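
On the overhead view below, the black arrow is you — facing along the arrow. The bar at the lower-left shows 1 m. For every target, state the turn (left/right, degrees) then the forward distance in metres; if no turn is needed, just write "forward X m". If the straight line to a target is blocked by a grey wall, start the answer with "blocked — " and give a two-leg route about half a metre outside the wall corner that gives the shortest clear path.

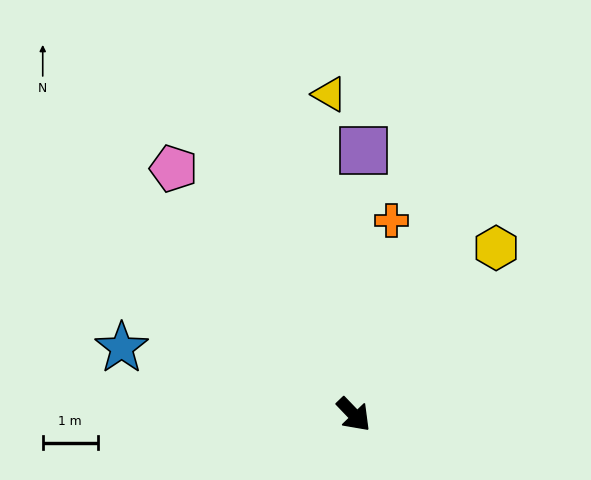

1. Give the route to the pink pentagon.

turn left 172°, forward 5.6 m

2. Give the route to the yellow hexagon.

turn left 96°, forward 4.0 m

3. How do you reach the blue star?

turn right 150°, forward 4.4 m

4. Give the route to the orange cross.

turn left 125°, forward 3.6 m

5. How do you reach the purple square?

turn left 134°, forward 4.8 m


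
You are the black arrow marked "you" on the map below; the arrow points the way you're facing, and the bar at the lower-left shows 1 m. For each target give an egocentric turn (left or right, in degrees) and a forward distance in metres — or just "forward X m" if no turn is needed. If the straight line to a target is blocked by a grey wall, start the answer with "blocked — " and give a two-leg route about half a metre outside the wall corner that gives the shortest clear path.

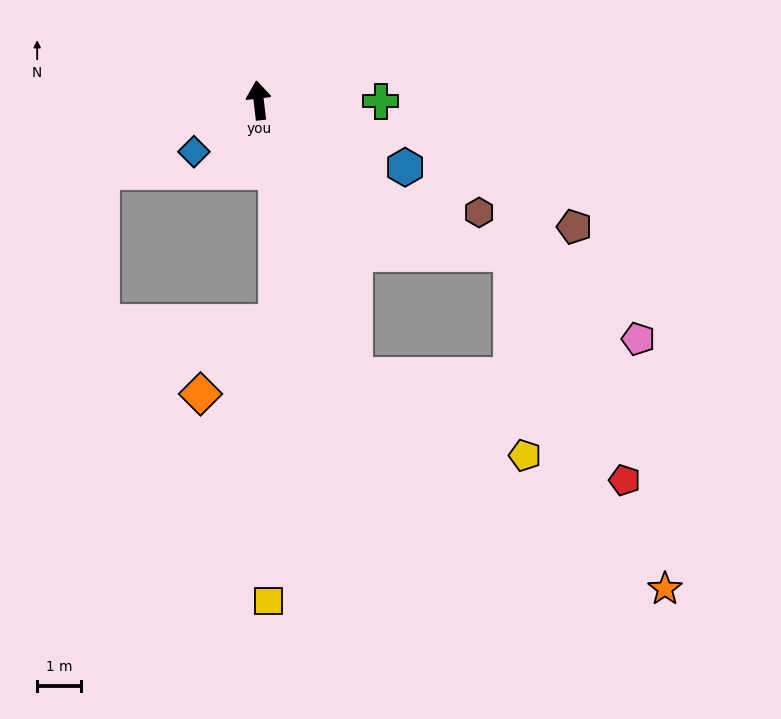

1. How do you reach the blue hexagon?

turn right 121°, forward 3.7 m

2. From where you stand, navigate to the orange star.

blocked — turn right 168°, forward 6.7 m, then turn left 37°, forward 8.6 m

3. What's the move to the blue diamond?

turn left 122°, forward 1.9 m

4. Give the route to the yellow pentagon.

blocked — turn right 168°, forward 6.7 m, then turn left 46°, forward 4.3 m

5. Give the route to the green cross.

turn right 97°, forward 2.8 m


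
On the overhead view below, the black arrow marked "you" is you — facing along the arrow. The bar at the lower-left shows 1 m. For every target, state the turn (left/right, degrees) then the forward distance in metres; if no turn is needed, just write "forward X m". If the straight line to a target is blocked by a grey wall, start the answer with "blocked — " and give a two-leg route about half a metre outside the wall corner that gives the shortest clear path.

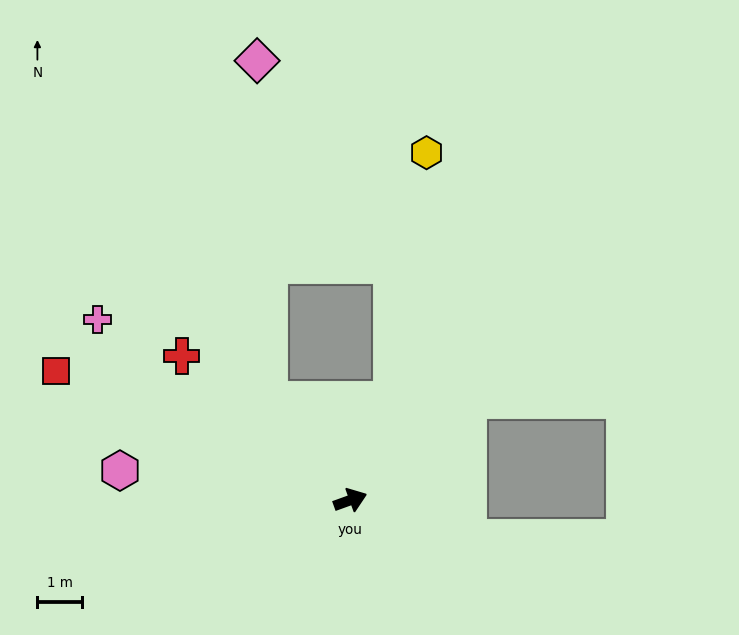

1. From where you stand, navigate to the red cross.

turn left 120°, forward 5.0 m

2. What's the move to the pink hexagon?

turn left 153°, forward 5.2 m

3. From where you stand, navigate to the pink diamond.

blocked — turn left 109°, forward 2.9 m, then turn right 37°, forward 7.7 m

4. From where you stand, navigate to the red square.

turn left 136°, forward 7.3 m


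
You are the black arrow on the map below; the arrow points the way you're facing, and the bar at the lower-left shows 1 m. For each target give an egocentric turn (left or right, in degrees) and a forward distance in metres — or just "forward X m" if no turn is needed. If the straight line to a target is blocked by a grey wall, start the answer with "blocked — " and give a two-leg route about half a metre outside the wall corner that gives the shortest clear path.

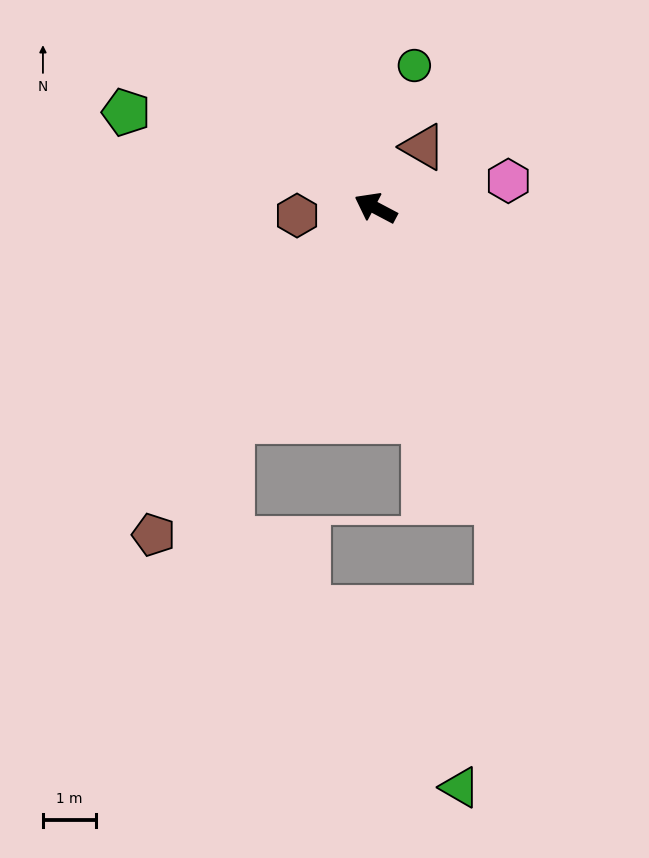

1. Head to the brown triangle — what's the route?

turn right 100°, forward 1.4 m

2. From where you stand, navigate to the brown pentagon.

turn left 84°, forward 7.4 m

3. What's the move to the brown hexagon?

turn left 33°, forward 1.5 m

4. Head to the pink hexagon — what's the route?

turn right 141°, forward 2.5 m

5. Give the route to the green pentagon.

turn left 7°, forward 5.0 m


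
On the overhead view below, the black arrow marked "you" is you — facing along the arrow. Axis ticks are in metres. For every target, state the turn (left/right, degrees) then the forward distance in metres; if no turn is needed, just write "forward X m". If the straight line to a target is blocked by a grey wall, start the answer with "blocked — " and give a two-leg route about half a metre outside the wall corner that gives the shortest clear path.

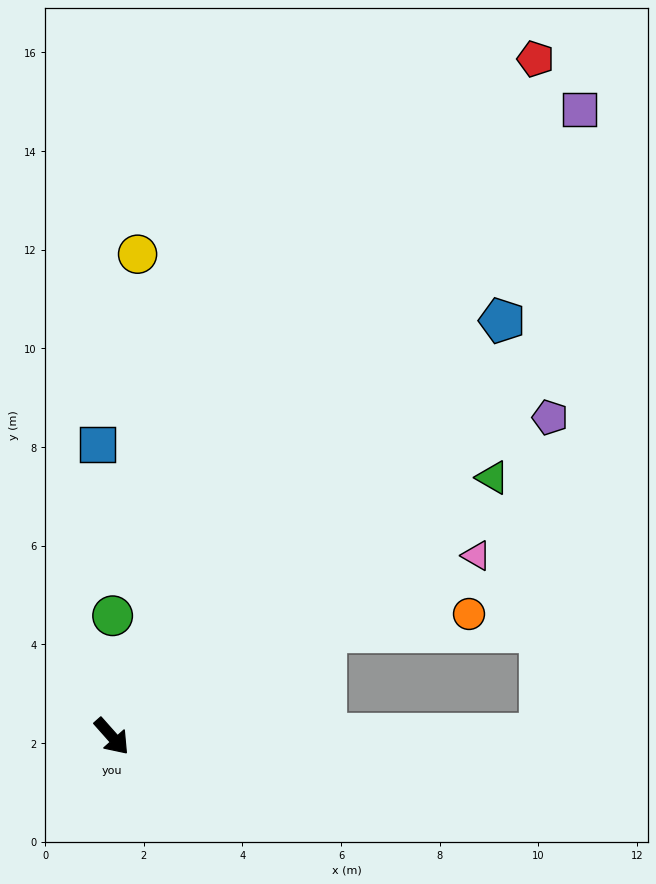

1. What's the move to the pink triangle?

turn left 75°, forward 8.3 m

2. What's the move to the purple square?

turn left 102°, forward 15.9 m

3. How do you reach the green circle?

turn left 138°, forward 2.4 m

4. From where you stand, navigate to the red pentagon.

turn left 106°, forward 16.2 m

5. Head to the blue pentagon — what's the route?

turn left 95°, forward 11.6 m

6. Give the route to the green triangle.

turn left 83°, forward 9.3 m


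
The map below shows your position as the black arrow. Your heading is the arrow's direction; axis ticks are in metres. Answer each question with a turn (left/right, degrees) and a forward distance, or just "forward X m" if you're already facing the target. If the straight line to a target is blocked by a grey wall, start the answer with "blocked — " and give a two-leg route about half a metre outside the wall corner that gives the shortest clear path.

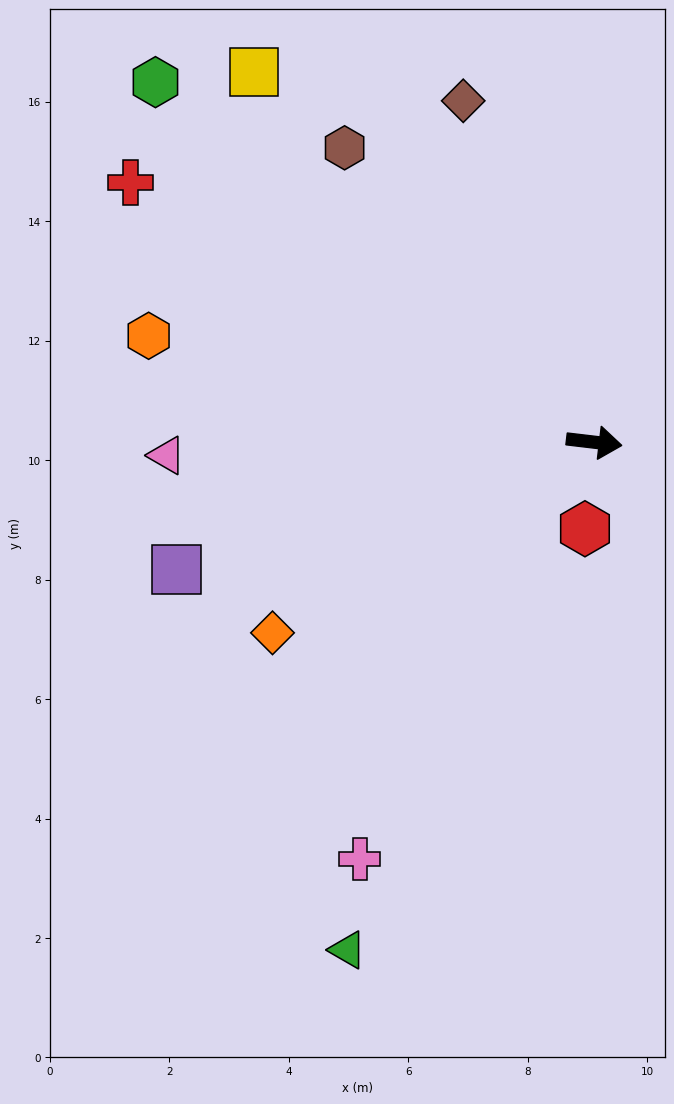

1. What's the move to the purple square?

turn right 156°, forward 7.3 m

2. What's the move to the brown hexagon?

turn left 137°, forward 6.5 m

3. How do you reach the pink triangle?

turn right 171°, forward 7.2 m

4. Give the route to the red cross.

turn left 158°, forward 8.9 m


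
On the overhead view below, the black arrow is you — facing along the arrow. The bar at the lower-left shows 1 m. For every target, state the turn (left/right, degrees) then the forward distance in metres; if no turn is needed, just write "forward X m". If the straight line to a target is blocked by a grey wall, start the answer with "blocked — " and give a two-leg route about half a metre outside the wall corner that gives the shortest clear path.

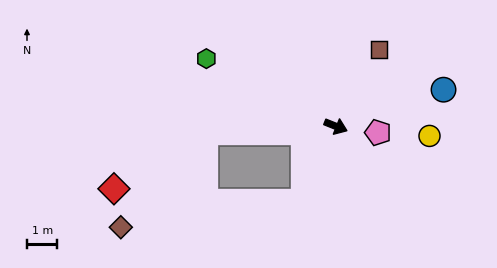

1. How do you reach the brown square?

turn left 82°, forward 2.9 m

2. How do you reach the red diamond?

blocked — turn right 156°, forward 4.3 m, then turn left 30°, forward 3.5 m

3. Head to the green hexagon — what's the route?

turn left 174°, forward 4.8 m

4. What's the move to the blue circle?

turn left 41°, forward 3.8 m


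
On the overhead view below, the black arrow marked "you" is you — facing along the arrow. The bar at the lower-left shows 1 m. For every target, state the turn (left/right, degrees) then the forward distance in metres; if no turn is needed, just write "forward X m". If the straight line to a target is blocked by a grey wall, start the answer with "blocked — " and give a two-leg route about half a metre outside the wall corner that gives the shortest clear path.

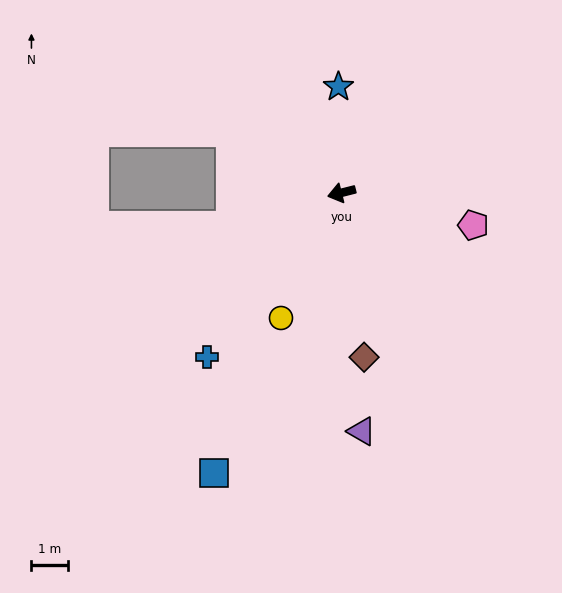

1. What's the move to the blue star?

turn right 102°, forward 2.9 m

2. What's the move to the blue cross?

turn left 36°, forward 5.8 m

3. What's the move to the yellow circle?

turn left 50°, forward 3.8 m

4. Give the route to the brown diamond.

turn left 84°, forward 4.6 m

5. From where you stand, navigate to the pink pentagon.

turn left 152°, forward 3.7 m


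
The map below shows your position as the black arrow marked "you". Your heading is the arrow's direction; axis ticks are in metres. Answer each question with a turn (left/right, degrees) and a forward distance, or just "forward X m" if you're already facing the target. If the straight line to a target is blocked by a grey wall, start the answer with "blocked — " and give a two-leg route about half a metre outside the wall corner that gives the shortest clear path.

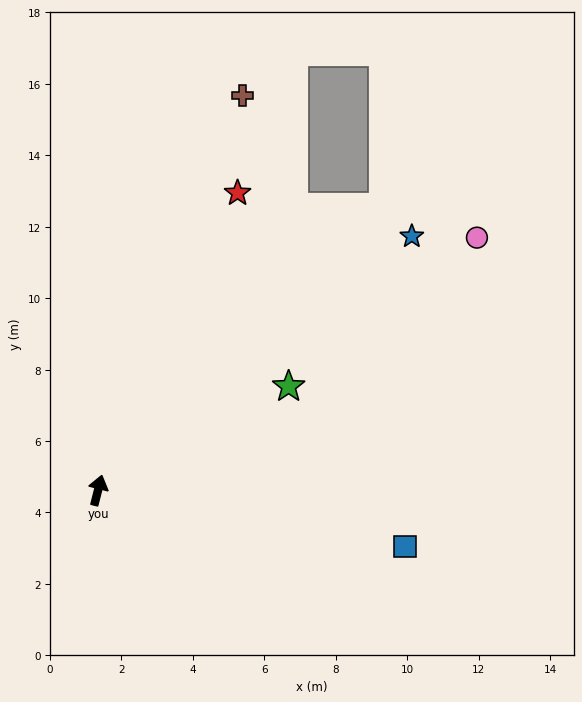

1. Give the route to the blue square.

turn right 86°, forward 8.7 m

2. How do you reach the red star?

turn right 11°, forward 9.2 m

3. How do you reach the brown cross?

turn right 6°, forward 11.8 m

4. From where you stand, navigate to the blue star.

turn right 37°, forward 11.3 m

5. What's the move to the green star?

turn right 47°, forward 6.1 m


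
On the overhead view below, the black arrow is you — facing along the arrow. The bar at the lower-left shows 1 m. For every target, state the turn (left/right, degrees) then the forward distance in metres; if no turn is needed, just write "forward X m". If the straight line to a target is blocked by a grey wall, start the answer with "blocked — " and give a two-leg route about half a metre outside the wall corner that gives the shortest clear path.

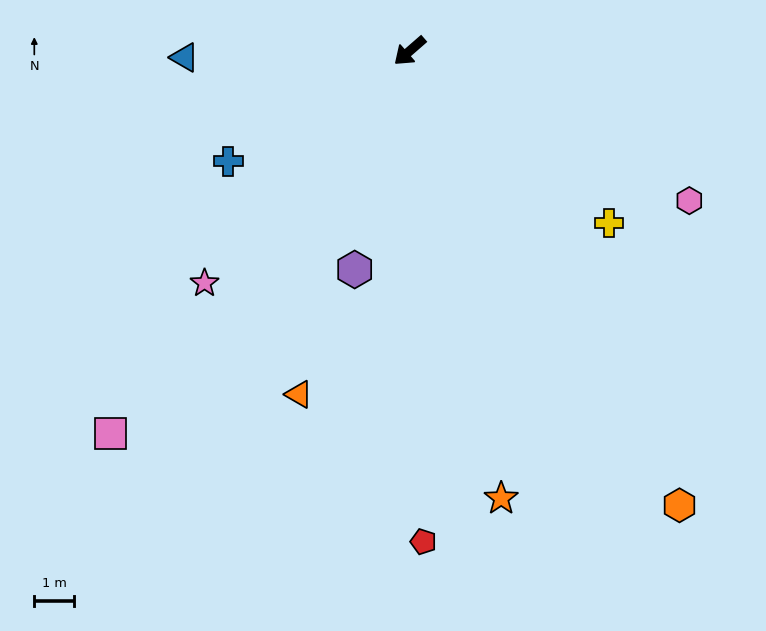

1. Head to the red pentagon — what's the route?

turn left 51°, forward 12.3 m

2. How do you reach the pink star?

turn left 7°, forward 7.7 m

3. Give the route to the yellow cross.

turn left 98°, forward 6.6 m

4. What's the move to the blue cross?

turn right 10°, forward 5.3 m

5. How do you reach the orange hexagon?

turn left 80°, forward 13.2 m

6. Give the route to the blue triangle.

turn right 39°, forward 5.6 m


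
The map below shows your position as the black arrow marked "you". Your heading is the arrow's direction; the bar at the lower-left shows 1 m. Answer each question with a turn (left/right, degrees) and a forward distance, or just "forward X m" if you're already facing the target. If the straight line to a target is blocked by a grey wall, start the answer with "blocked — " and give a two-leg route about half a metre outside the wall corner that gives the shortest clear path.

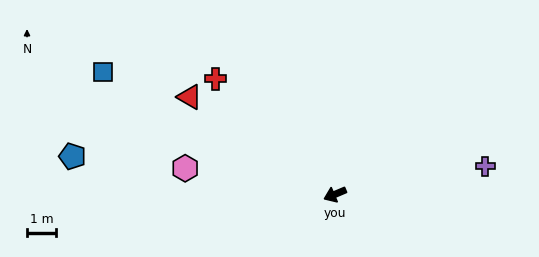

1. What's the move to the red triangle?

turn right 57°, forward 6.1 m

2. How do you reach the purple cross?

turn left 168°, forward 5.3 m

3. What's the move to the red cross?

turn right 67°, forward 5.8 m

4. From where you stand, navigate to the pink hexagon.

turn right 33°, forward 5.3 m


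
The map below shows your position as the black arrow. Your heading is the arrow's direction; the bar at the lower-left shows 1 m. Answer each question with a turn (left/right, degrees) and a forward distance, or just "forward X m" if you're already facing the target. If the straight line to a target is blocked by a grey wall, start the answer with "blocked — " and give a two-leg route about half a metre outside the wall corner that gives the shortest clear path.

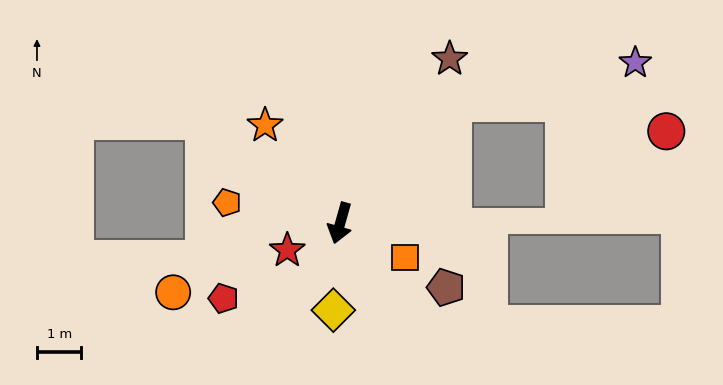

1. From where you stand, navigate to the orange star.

turn right 127°, forward 2.8 m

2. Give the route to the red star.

turn right 47°, forward 1.3 m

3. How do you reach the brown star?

turn left 162°, forward 4.5 m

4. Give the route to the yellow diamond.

turn left 11°, forward 2.0 m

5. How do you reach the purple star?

blocked — turn left 152°, forward 3.7 m, then turn right 34°, forward 4.2 m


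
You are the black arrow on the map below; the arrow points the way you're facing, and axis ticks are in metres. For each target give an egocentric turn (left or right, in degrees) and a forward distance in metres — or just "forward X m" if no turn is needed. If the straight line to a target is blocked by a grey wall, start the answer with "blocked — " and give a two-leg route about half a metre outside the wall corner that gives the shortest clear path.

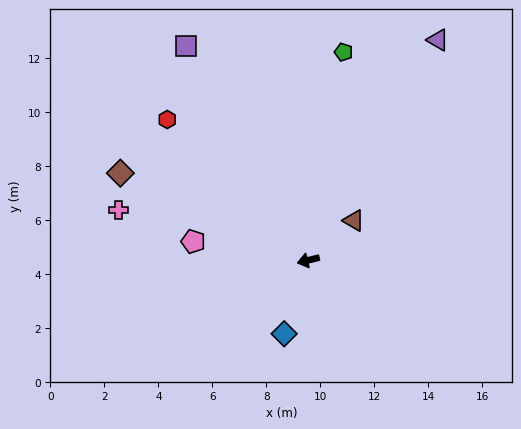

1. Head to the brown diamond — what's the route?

turn right 39°, forward 7.7 m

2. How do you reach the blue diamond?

turn left 58°, forward 2.9 m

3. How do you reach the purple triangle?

turn right 134°, forward 9.5 m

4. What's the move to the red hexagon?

turn right 59°, forward 7.4 m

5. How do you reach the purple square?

turn right 74°, forward 9.1 m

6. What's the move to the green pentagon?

turn right 113°, forward 7.8 m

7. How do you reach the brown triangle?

turn right 153°, forward 2.2 m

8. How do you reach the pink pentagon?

turn right 23°, forward 4.3 m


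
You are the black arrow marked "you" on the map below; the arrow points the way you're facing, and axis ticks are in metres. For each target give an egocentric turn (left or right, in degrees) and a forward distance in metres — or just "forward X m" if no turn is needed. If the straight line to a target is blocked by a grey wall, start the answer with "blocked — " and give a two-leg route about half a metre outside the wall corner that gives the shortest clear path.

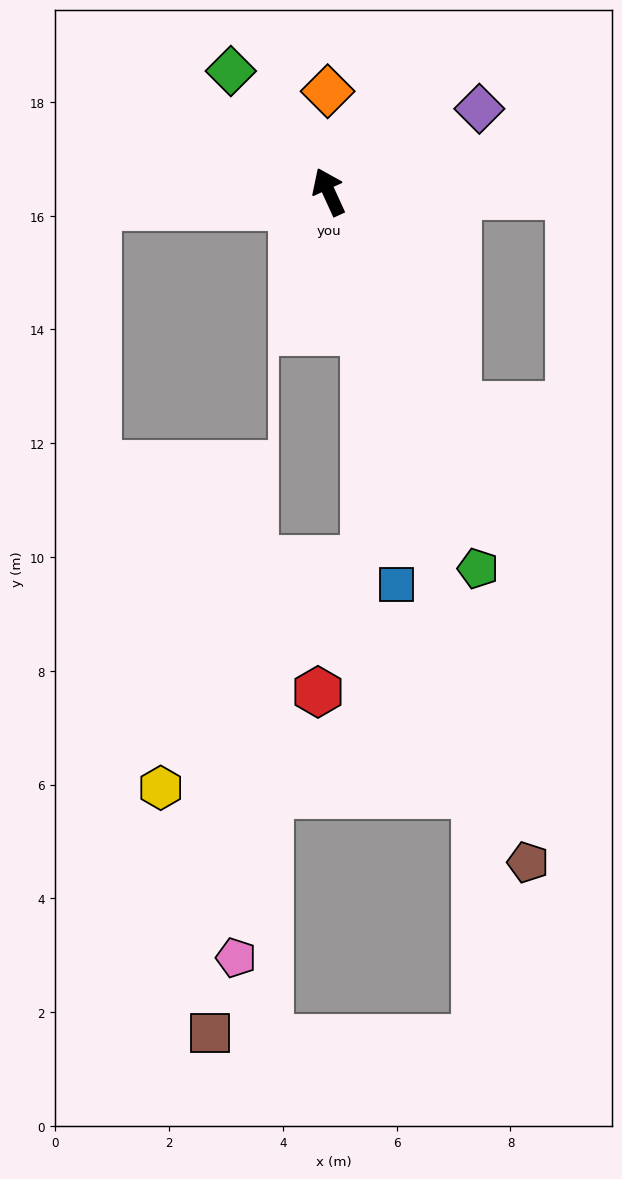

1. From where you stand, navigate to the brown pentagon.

turn left 172°, forward 12.3 m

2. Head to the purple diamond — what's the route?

turn right 86°, forward 3.0 m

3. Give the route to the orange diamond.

turn right 24°, forward 1.8 m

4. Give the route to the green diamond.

turn left 14°, forward 2.7 m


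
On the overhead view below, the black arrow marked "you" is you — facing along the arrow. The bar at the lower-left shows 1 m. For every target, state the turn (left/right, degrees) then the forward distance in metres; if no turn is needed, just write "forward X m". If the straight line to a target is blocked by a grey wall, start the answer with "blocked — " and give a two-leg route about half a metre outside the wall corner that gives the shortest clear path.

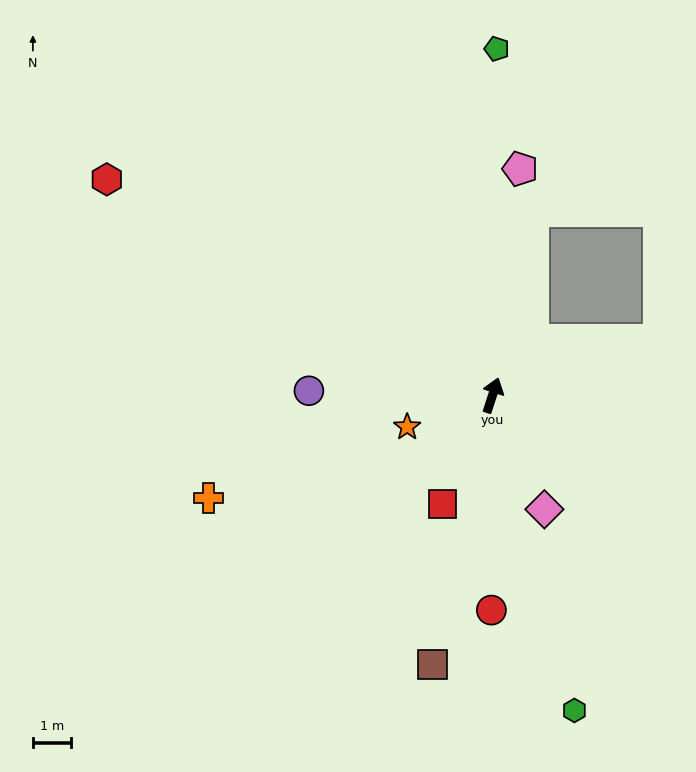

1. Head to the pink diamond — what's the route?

turn right 138°, forward 3.3 m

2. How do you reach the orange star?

turn left 128°, forward 2.4 m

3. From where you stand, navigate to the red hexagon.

turn left 79°, forward 11.6 m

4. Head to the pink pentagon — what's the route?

turn left 11°, forward 6.0 m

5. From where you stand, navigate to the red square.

turn left 173°, forward 3.1 m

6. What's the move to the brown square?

turn right 174°, forward 7.3 m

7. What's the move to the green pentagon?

turn left 17°, forward 9.1 m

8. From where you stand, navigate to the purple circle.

turn left 107°, forward 4.8 m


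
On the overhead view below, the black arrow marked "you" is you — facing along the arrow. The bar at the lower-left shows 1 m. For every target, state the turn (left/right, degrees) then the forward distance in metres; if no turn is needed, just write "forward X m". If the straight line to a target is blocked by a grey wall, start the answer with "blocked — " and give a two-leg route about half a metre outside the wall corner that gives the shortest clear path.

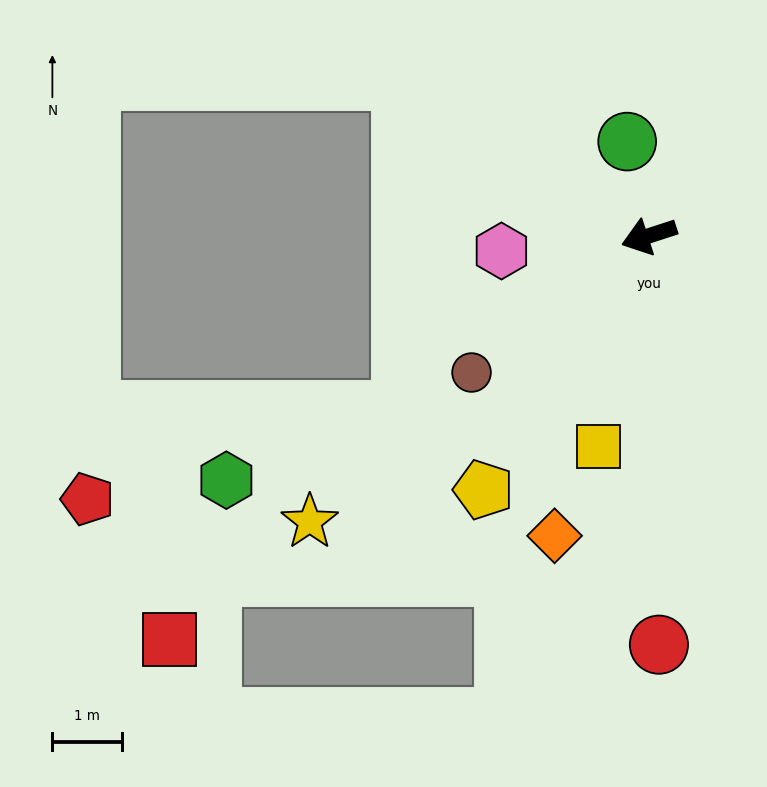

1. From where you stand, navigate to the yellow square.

turn left 58°, forward 3.1 m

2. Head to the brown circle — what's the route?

turn left 20°, forward 3.2 m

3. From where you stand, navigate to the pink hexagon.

turn right 12°, forward 2.1 m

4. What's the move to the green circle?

turn right 95°, forward 1.4 m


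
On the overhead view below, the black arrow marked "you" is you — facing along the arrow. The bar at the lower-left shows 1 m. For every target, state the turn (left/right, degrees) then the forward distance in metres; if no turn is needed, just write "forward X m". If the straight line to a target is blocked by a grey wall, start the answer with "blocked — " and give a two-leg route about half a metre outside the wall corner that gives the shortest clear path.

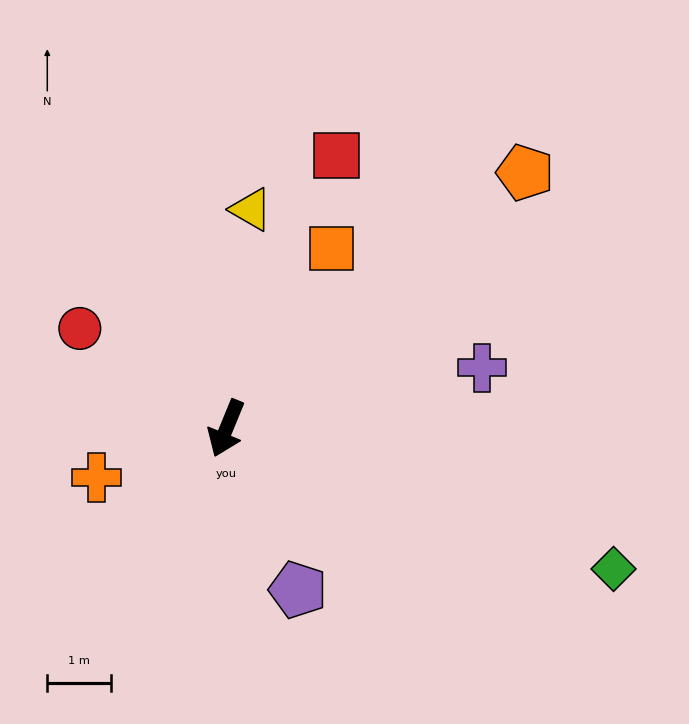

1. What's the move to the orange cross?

turn right 47°, forward 2.2 m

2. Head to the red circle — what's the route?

turn right 102°, forward 2.8 m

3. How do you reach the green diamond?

turn left 92°, forward 6.5 m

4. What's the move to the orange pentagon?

turn left 153°, forward 6.2 m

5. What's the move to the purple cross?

turn left 126°, forward 4.1 m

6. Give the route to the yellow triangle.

turn right 164°, forward 3.5 m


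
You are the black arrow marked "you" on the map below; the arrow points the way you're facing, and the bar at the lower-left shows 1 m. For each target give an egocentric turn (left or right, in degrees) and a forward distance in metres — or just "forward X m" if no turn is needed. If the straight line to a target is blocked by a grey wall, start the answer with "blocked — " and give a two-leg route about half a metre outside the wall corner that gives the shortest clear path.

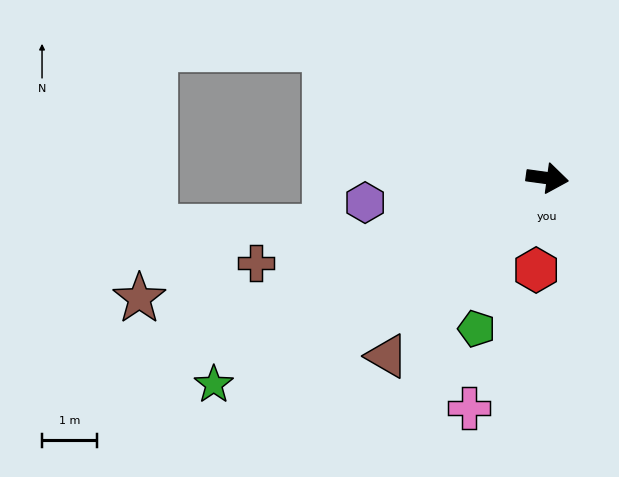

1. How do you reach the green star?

turn right 140°, forward 7.1 m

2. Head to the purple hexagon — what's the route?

turn right 165°, forward 3.3 m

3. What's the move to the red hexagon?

turn right 89°, forward 1.7 m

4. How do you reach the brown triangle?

turn right 124°, forward 4.3 m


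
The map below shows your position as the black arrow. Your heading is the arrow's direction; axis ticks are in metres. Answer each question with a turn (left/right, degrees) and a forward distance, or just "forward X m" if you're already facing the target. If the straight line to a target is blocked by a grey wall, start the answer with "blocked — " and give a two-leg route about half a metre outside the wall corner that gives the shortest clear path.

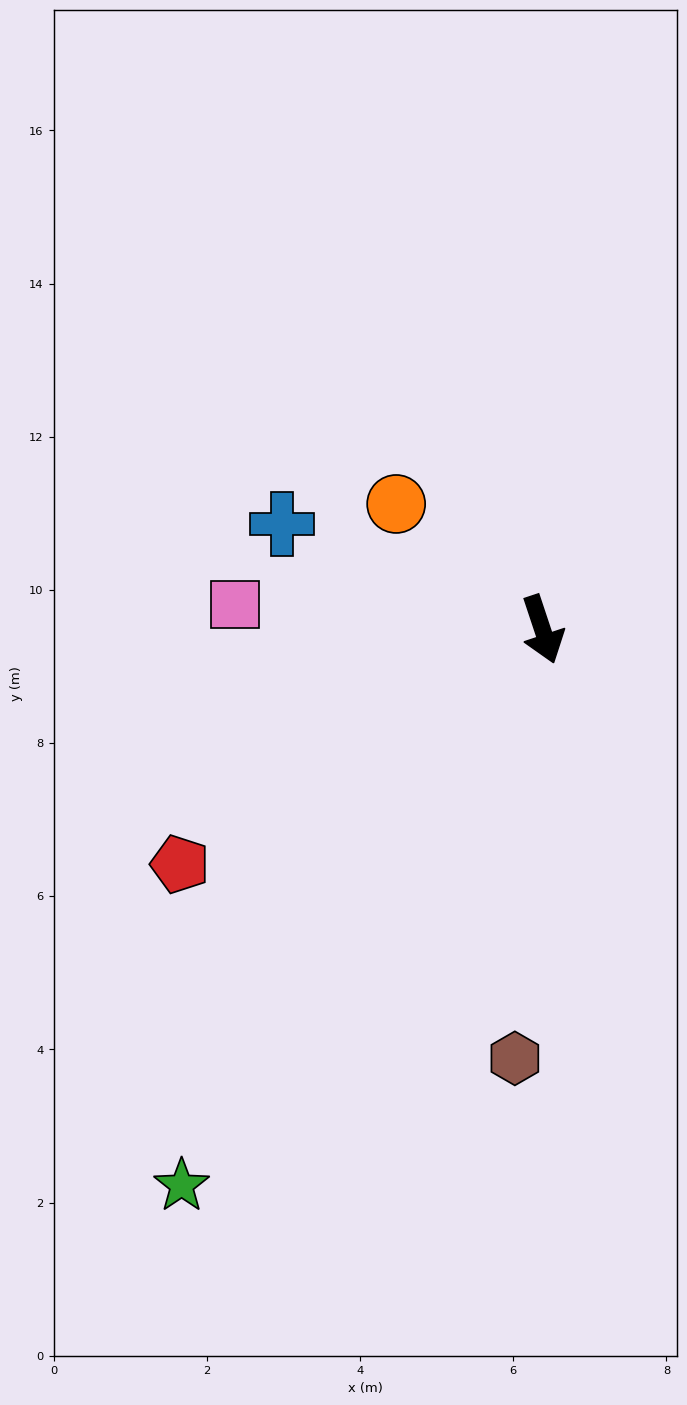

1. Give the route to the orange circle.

turn right 149°, forward 2.5 m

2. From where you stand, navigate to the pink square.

turn right 113°, forward 4.0 m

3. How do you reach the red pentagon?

turn right 75°, forward 5.6 m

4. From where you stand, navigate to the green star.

turn right 51°, forward 8.7 m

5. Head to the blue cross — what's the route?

turn right 130°, forward 3.7 m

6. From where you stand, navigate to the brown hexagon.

turn right 22°, forward 5.6 m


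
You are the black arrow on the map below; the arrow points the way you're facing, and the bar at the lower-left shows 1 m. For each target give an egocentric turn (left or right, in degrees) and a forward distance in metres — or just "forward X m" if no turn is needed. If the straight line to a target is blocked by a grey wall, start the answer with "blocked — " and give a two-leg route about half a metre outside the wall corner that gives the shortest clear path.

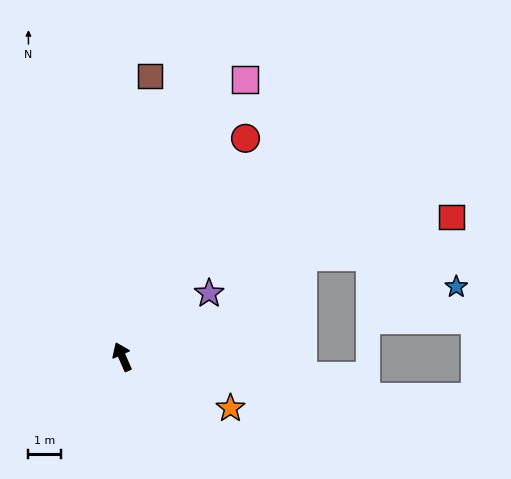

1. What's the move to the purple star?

turn right 78°, forward 3.3 m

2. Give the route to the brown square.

turn right 29°, forward 8.6 m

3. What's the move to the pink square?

turn right 48°, forward 9.3 m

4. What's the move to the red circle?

turn right 53°, forward 7.7 m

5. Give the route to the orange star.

turn right 139°, forward 3.7 m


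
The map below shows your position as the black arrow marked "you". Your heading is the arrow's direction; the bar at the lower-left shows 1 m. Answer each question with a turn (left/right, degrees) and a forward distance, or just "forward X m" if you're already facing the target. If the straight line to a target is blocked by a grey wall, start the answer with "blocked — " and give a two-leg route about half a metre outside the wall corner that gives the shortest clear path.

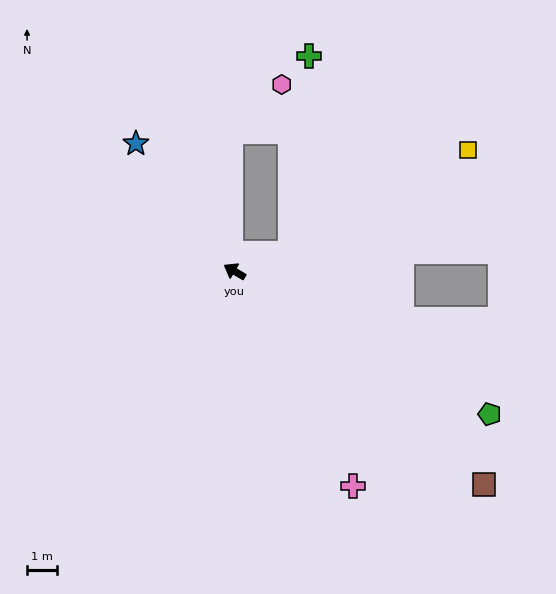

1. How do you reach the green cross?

blocked — turn right 132°, forward 2.0 m, then turn left 67°, forward 6.6 m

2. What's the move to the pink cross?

turn left 149°, forward 8.2 m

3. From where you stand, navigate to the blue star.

turn right 22°, forward 5.4 m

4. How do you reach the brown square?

turn left 170°, forward 11.0 m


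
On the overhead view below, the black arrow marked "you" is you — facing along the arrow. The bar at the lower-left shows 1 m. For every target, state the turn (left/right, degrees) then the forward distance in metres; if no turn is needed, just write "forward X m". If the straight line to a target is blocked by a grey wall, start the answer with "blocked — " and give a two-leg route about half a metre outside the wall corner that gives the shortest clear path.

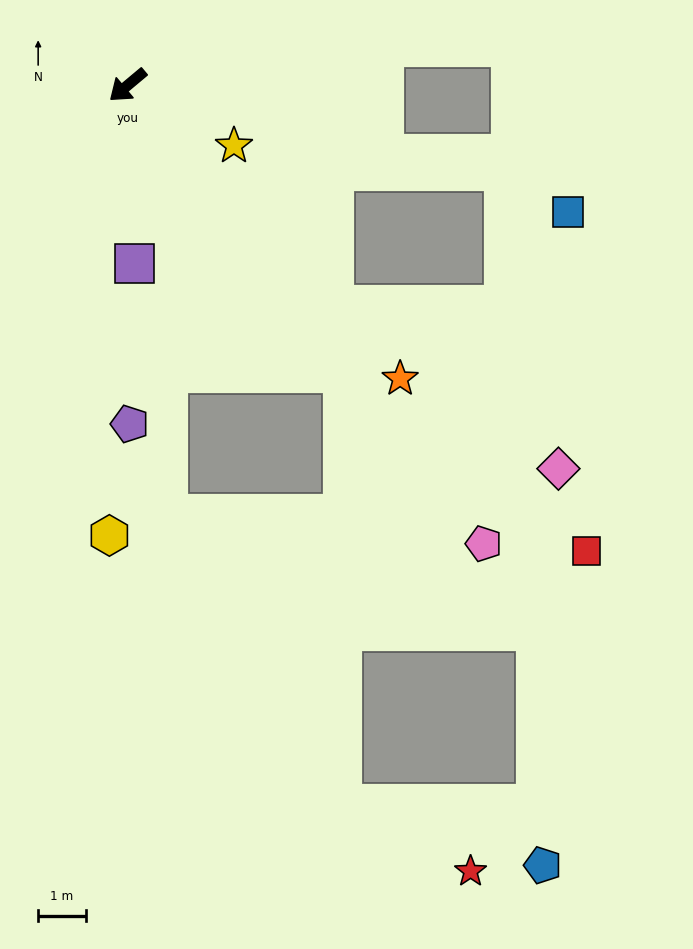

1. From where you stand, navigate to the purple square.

turn left 52°, forward 3.7 m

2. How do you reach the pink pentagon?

turn left 88°, forward 12.2 m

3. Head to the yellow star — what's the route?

turn left 110°, forward 2.6 m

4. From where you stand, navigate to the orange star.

turn left 93°, forward 8.4 m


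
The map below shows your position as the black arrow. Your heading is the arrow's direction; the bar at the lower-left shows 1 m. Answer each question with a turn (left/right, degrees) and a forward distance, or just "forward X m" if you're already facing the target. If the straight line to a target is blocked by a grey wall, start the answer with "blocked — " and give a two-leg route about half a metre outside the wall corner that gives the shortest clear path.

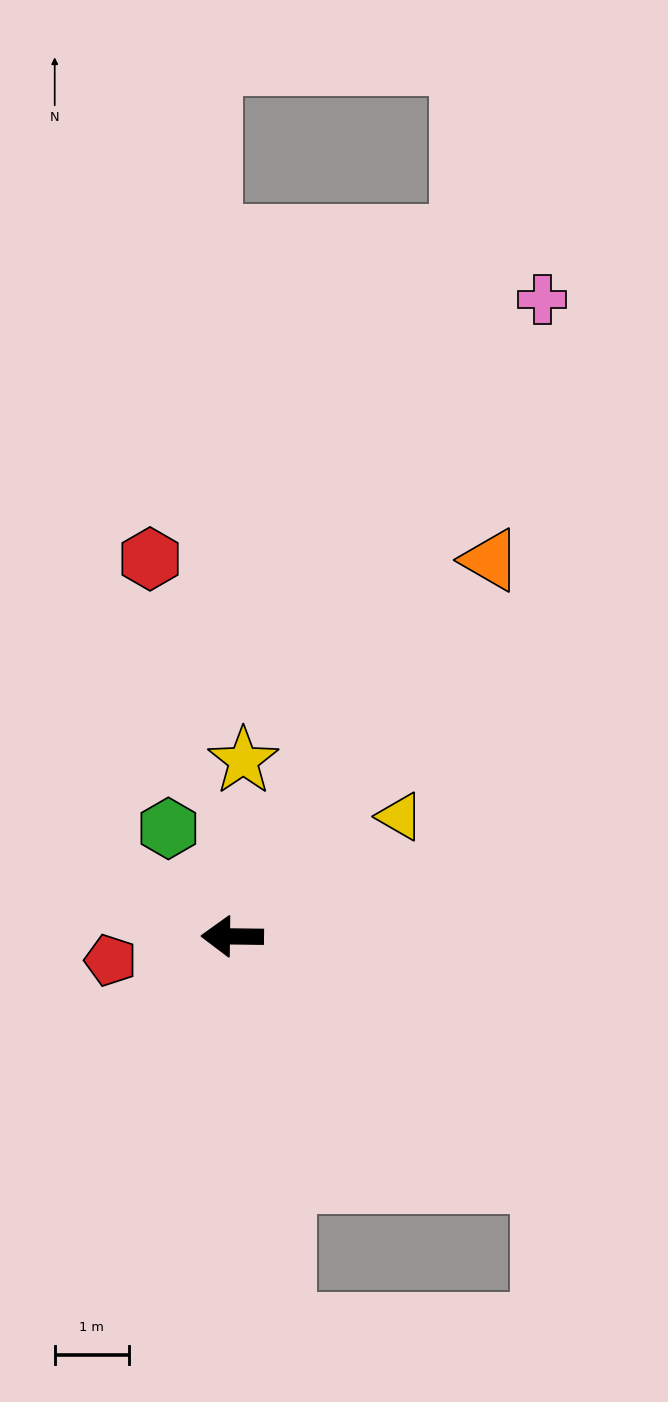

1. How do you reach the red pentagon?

turn left 12°, forward 1.7 m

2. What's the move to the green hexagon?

turn right 59°, forward 1.7 m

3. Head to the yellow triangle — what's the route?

turn right 144°, forward 2.8 m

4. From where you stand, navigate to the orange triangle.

turn right 124°, forward 6.2 m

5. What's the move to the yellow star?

turn right 93°, forward 2.4 m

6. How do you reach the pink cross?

turn right 115°, forward 9.6 m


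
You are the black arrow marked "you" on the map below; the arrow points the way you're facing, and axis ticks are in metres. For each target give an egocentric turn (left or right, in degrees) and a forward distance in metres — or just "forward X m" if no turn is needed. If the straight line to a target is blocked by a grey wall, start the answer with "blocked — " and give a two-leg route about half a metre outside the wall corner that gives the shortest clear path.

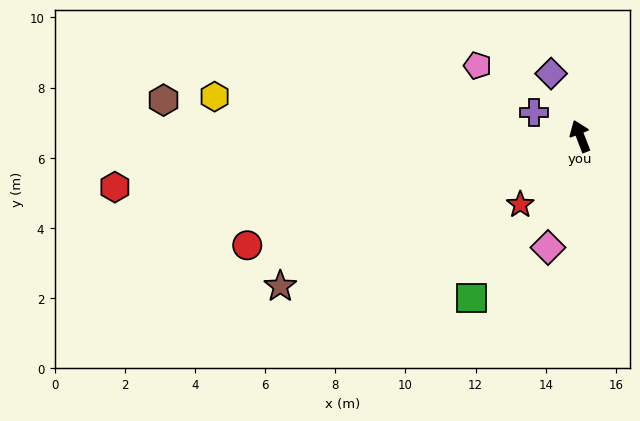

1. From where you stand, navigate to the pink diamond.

turn left 143°, forward 3.3 m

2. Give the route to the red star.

turn left 118°, forward 2.6 m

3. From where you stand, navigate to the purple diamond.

turn left 4°, forward 2.0 m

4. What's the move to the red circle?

turn left 87°, forward 10.0 m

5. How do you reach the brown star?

turn left 95°, forward 9.6 m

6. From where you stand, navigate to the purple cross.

turn left 42°, forward 1.5 m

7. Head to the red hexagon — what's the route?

turn left 75°, forward 13.3 m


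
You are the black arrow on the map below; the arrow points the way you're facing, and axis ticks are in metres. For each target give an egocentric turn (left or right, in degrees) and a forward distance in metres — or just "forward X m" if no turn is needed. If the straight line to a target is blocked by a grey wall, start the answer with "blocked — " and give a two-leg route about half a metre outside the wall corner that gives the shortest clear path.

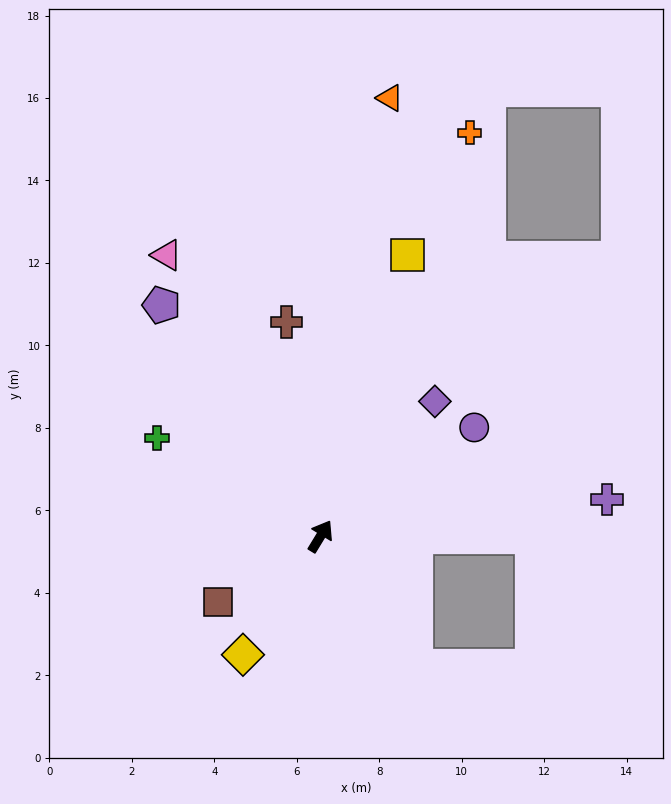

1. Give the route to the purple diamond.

turn right 9°, forward 4.3 m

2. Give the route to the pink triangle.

turn left 60°, forward 7.8 m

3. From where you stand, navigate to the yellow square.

turn left 14°, forward 7.1 m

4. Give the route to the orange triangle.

turn left 22°, forward 10.8 m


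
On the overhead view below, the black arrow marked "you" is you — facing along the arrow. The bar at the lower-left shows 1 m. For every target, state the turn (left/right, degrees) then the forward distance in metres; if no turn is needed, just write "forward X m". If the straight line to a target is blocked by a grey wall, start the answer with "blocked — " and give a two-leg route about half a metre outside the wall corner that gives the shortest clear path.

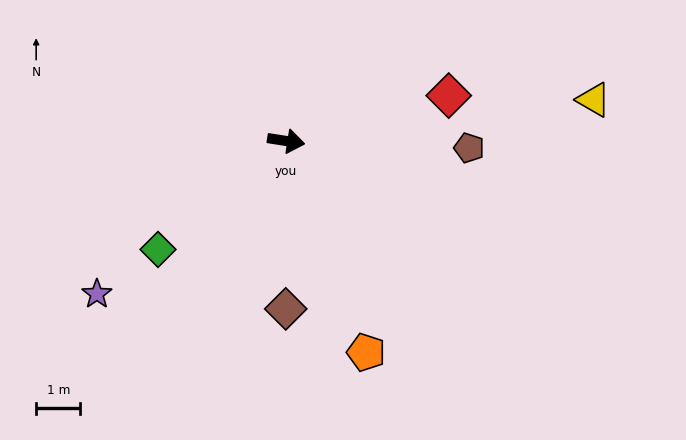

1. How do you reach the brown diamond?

turn right 81°, forward 3.8 m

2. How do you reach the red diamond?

turn left 24°, forward 3.8 m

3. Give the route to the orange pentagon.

turn right 60°, forward 5.1 m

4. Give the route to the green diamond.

turn right 131°, forward 3.8 m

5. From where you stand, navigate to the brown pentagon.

turn left 7°, forward 4.2 m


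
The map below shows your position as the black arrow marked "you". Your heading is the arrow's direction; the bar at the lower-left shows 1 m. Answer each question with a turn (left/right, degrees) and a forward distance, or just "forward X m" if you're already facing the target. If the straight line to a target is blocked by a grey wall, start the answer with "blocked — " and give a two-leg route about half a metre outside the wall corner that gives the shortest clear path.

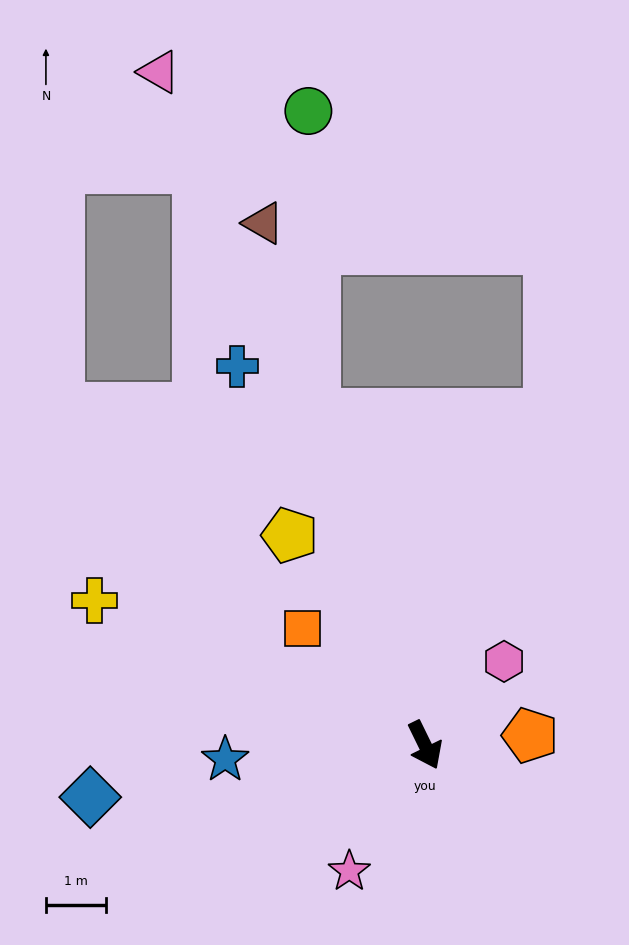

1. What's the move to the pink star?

turn right 57°, forward 2.4 m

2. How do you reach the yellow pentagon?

turn right 173°, forward 4.2 m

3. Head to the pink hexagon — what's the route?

turn left 111°, forward 1.9 m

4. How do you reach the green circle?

blocked — turn left 172°, forward 5.8 m, then turn right 17°, forward 5.0 m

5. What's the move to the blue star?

turn right 112°, forward 3.3 m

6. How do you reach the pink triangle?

turn left 175°, forward 12.0 m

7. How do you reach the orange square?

turn right 159°, forward 2.8 m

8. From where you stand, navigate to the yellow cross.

turn right 140°, forward 6.0 m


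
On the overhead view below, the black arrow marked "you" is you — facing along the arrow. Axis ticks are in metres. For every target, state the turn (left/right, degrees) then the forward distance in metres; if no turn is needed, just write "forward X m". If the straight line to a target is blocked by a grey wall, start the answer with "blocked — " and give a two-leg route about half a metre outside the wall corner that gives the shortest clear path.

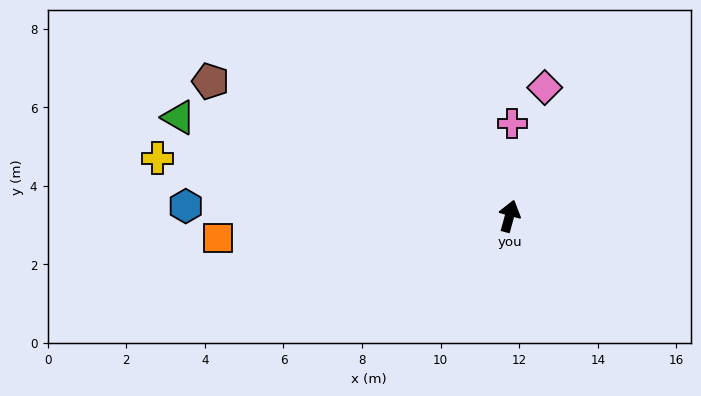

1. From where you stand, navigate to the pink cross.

turn left 14°, forward 2.4 m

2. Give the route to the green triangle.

turn left 89°, forward 8.8 m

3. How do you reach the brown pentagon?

turn left 81°, forward 8.3 m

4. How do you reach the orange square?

turn left 110°, forward 7.4 m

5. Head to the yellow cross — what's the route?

turn left 96°, forward 9.1 m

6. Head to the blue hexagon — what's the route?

turn left 104°, forward 8.2 m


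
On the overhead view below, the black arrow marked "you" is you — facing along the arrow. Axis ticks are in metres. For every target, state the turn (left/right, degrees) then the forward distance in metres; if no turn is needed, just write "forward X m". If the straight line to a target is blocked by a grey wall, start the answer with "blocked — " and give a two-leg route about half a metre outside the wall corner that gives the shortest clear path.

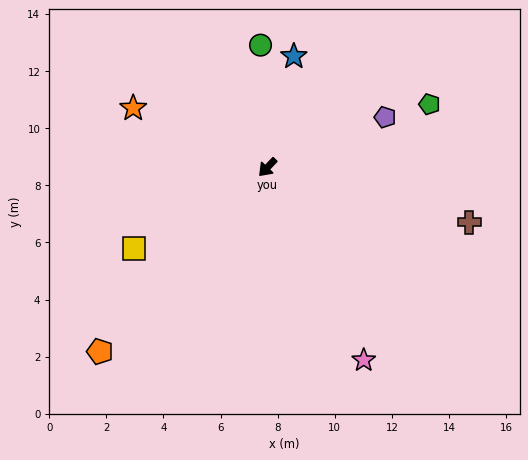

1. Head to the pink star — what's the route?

turn left 70°, forward 7.5 m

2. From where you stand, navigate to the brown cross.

turn left 118°, forward 7.3 m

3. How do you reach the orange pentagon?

forward 8.7 m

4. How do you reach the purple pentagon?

turn left 157°, forward 4.5 m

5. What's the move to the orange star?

turn right 70°, forward 5.1 m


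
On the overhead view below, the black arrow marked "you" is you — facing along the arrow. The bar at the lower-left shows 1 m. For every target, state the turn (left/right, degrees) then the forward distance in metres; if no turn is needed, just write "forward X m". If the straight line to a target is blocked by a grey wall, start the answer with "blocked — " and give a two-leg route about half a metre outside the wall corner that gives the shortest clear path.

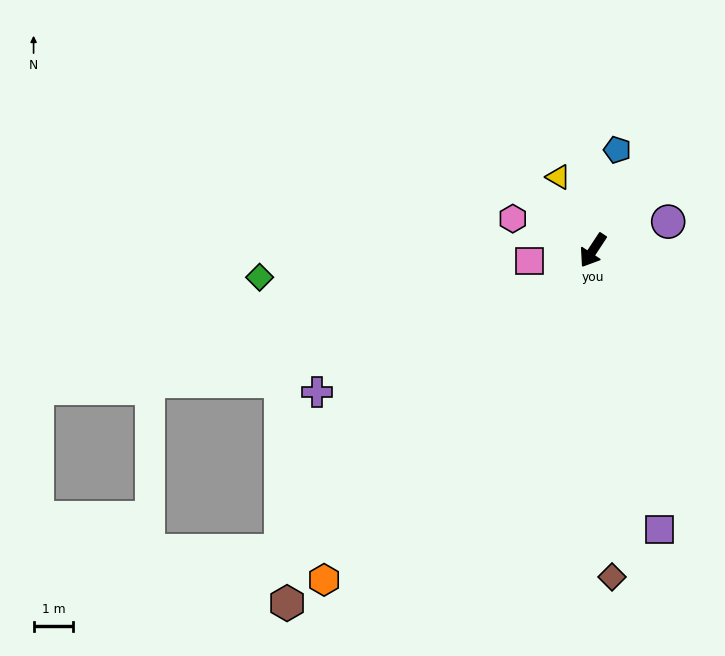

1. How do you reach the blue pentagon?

turn right 160°, forward 2.6 m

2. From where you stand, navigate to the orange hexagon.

turn right 6°, forward 10.7 m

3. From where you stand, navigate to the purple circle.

turn left 144°, forward 2.0 m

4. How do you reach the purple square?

turn left 47°, forward 7.2 m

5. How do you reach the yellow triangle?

turn right 121°, forward 2.0 m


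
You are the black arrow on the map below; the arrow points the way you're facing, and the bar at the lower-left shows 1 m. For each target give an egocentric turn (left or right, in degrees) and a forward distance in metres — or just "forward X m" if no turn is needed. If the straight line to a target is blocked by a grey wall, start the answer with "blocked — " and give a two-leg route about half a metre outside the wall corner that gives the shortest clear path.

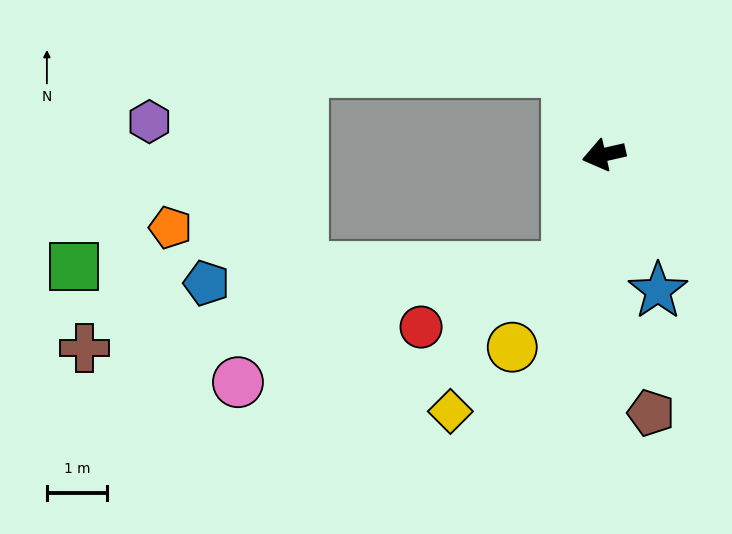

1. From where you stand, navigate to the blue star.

turn left 99°, forward 2.4 m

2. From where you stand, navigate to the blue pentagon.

blocked — turn left 59°, forward 2.0 m, then turn right 69°, forward 6.0 m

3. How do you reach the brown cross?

blocked — turn left 59°, forward 2.0 m, then turn right 62°, forward 8.2 m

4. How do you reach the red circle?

blocked — turn left 59°, forward 2.0 m, then turn right 49°, forward 2.6 m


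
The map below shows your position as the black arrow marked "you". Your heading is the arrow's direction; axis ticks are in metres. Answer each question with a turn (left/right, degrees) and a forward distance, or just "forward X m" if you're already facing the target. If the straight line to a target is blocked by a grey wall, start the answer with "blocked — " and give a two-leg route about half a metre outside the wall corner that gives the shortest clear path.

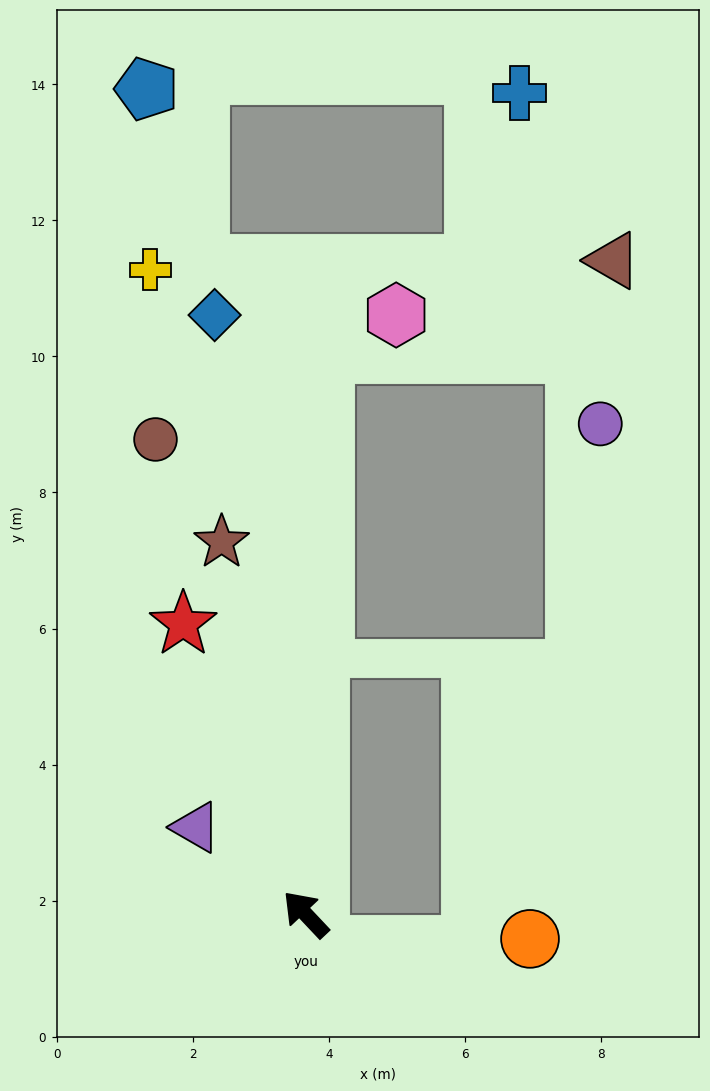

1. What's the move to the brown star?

turn right 31°, forward 5.6 m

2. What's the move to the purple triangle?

turn left 8°, forward 2.1 m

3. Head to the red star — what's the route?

turn right 20°, forward 4.6 m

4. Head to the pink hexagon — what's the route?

blocked — turn right 45°, forward 8.2 m, then turn right 59°, forward 1.2 m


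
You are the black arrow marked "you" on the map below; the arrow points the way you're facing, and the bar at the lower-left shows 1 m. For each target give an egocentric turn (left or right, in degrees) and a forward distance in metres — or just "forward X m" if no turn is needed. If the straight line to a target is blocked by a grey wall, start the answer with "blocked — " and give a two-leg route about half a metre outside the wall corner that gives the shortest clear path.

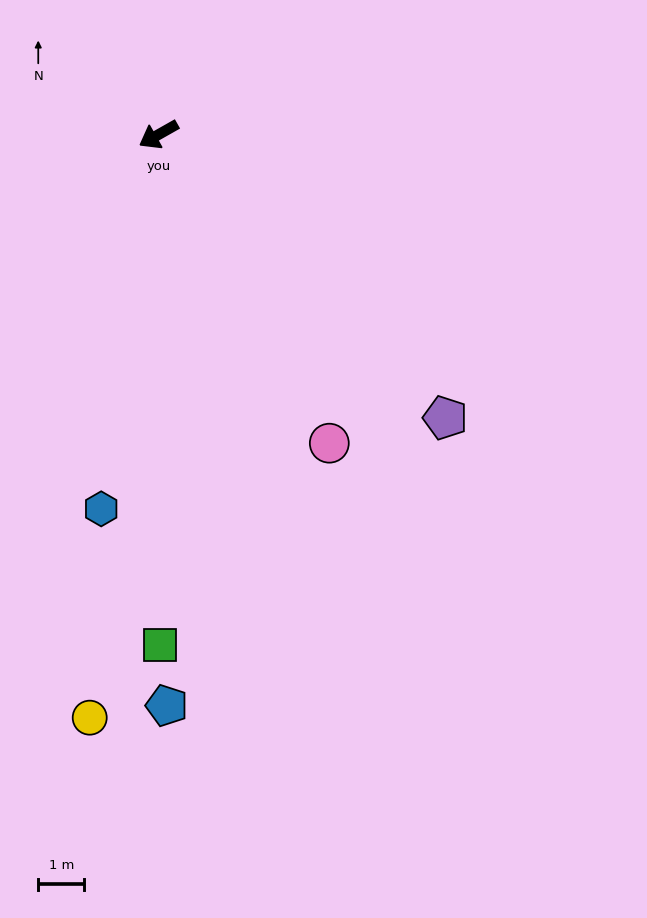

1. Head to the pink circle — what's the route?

turn left 89°, forward 7.6 m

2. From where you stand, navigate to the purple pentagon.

turn left 106°, forward 8.7 m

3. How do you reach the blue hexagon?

turn left 52°, forward 8.2 m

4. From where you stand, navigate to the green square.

turn left 61°, forward 11.1 m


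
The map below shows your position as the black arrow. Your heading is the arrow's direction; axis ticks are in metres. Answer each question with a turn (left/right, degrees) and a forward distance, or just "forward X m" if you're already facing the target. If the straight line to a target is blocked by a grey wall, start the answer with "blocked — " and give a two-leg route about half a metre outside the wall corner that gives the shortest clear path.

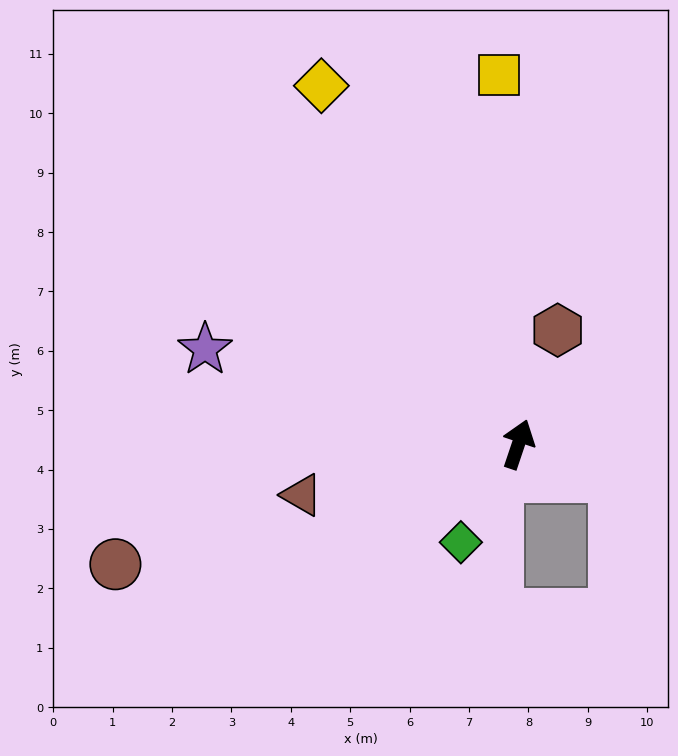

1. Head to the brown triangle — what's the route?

turn left 122°, forward 3.7 m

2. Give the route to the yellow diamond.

turn left 47°, forward 6.9 m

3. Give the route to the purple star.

turn left 92°, forward 5.5 m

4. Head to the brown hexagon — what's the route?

forward 2.0 m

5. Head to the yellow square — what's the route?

turn left 22°, forward 6.2 m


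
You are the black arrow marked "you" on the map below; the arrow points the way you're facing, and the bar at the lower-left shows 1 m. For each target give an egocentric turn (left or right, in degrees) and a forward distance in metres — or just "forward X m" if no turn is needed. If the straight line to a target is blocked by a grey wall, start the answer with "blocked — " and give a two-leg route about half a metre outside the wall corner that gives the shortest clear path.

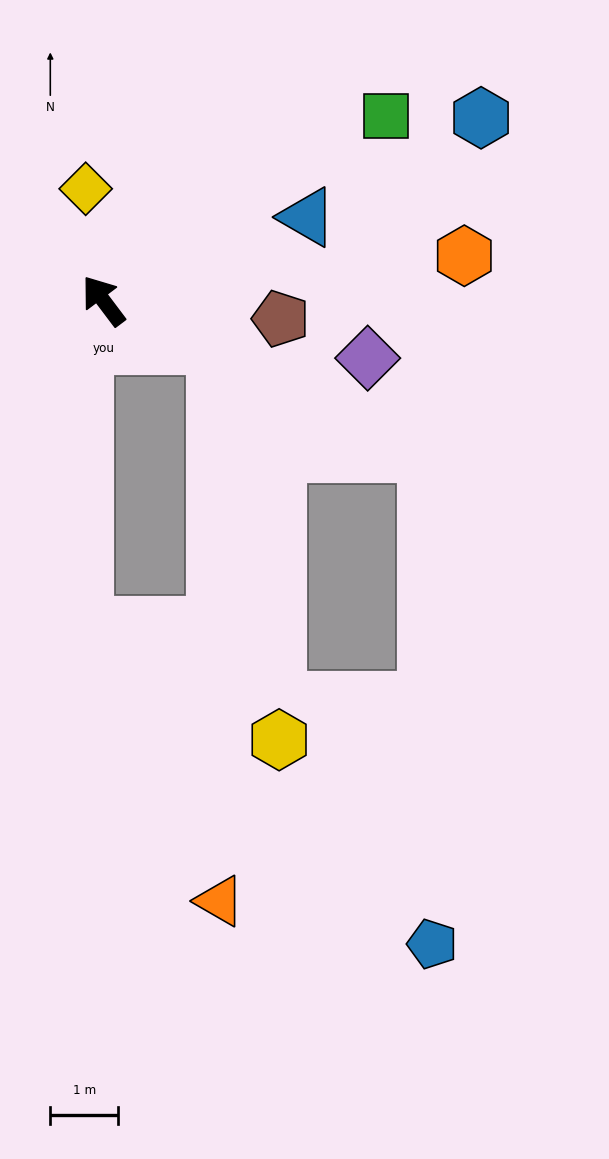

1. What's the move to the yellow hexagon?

blocked — turn right 149°, forward 1.8 m, then turn right 59°, forward 5.9 m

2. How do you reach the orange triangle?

blocked — turn right 149°, forward 1.8 m, then turn right 68°, forward 8.2 m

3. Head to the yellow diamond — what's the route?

turn right 28°, forward 1.7 m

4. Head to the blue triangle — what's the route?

turn right 105°, forward 3.3 m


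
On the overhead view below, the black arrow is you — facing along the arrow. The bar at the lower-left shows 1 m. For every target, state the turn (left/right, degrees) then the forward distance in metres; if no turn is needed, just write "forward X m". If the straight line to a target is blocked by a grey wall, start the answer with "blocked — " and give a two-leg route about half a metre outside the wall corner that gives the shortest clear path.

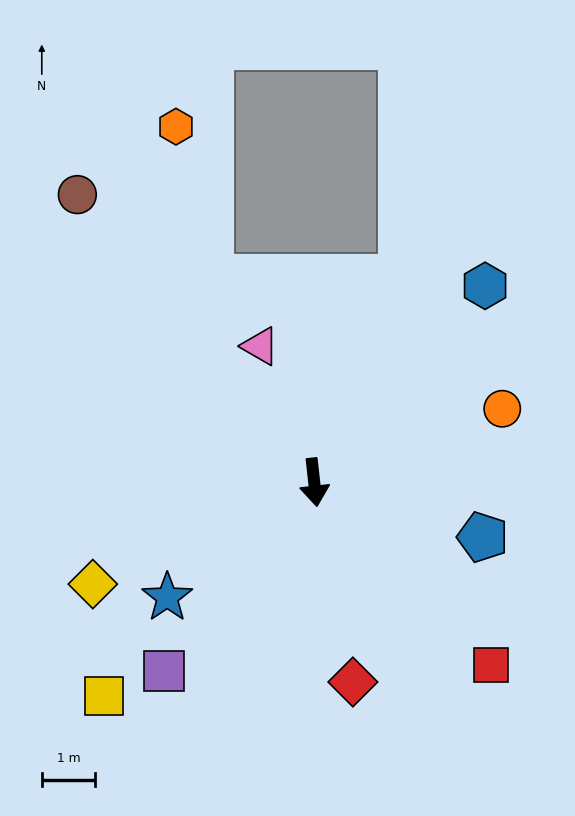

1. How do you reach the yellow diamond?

turn right 72°, forward 4.6 m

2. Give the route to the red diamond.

turn left 5°, forward 3.8 m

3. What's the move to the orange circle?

turn left 105°, forward 3.8 m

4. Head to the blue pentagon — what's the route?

turn left 66°, forward 3.3 m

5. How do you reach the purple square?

turn right 45°, forward 4.5 m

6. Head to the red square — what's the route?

turn left 38°, forward 4.8 m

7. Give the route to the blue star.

turn right 58°, forward 3.5 m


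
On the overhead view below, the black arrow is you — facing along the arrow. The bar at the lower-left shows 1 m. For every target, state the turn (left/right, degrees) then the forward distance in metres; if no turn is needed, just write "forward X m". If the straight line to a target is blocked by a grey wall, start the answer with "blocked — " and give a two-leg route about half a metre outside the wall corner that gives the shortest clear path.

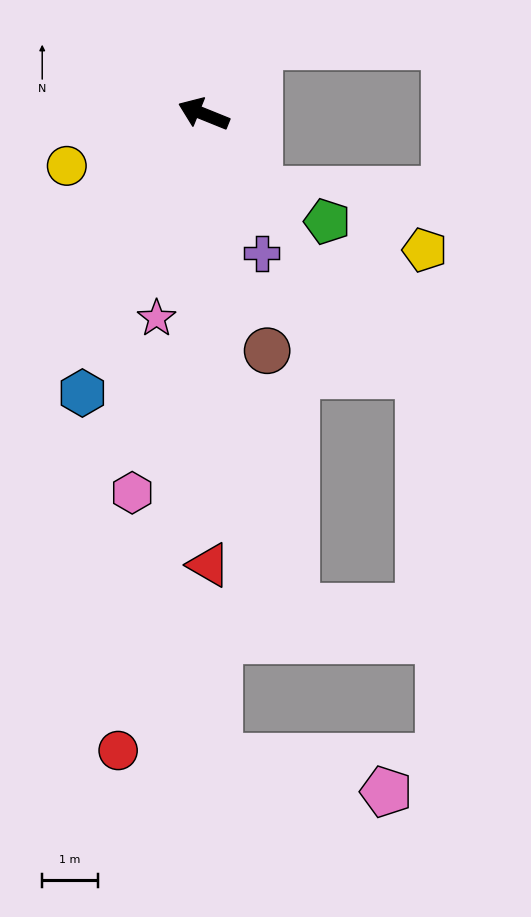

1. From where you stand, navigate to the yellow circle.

turn left 43°, forward 2.6 m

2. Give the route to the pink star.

turn left 99°, forward 3.8 m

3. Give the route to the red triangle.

turn left 113°, forward 8.1 m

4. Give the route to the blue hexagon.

turn left 89°, forward 5.5 m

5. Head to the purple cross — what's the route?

turn left 135°, forward 2.7 m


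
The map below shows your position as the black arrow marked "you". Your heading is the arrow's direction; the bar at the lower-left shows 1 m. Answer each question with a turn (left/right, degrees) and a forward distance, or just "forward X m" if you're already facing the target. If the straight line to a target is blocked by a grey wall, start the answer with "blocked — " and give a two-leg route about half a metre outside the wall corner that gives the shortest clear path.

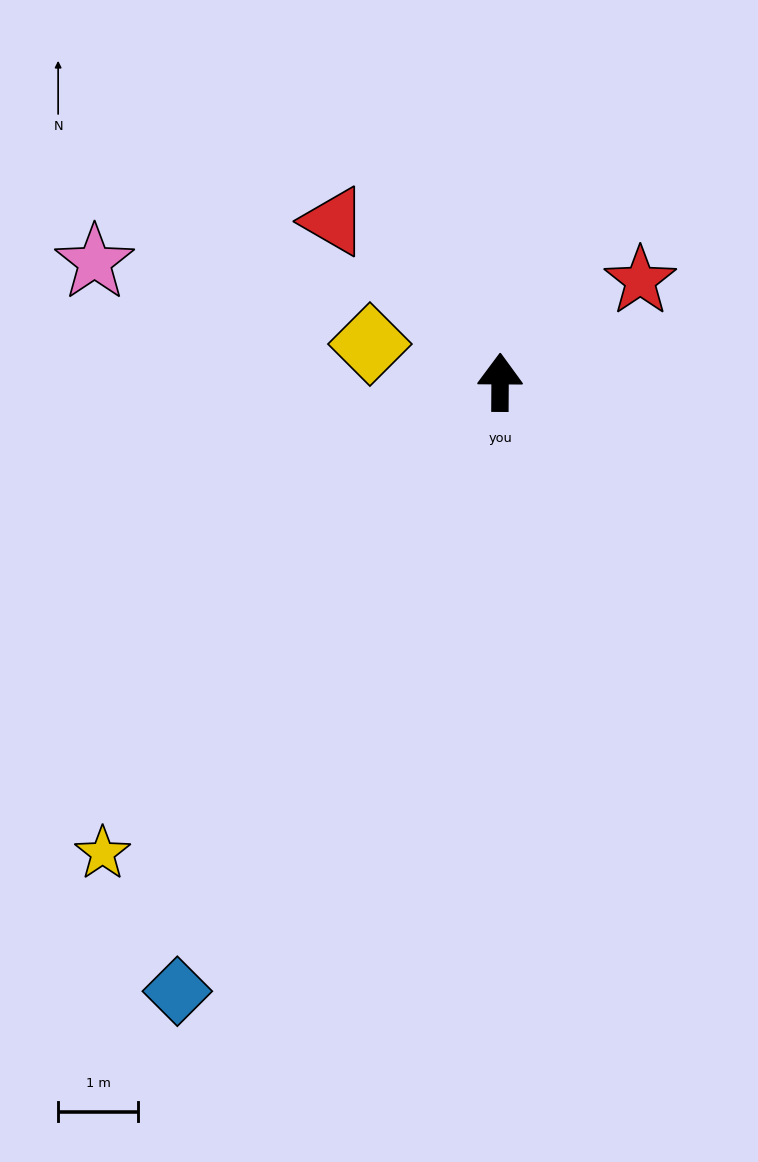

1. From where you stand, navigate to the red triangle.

turn left 46°, forward 2.9 m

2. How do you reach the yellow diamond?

turn left 74°, forward 1.7 m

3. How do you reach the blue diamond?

turn left 152°, forward 8.6 m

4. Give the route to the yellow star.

turn left 140°, forward 7.7 m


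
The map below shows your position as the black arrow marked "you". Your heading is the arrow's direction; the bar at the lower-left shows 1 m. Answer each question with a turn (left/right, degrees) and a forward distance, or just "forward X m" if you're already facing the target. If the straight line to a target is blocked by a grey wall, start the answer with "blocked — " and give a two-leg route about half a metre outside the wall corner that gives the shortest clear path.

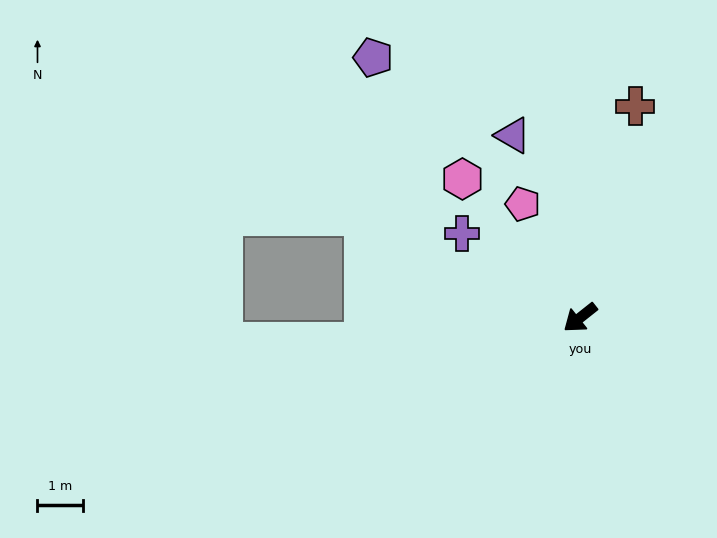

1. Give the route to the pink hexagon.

turn right 88°, forward 4.0 m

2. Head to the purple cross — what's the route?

turn right 74°, forward 3.2 m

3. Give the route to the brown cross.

turn right 143°, forward 4.8 m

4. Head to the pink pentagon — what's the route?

turn right 102°, forward 2.8 m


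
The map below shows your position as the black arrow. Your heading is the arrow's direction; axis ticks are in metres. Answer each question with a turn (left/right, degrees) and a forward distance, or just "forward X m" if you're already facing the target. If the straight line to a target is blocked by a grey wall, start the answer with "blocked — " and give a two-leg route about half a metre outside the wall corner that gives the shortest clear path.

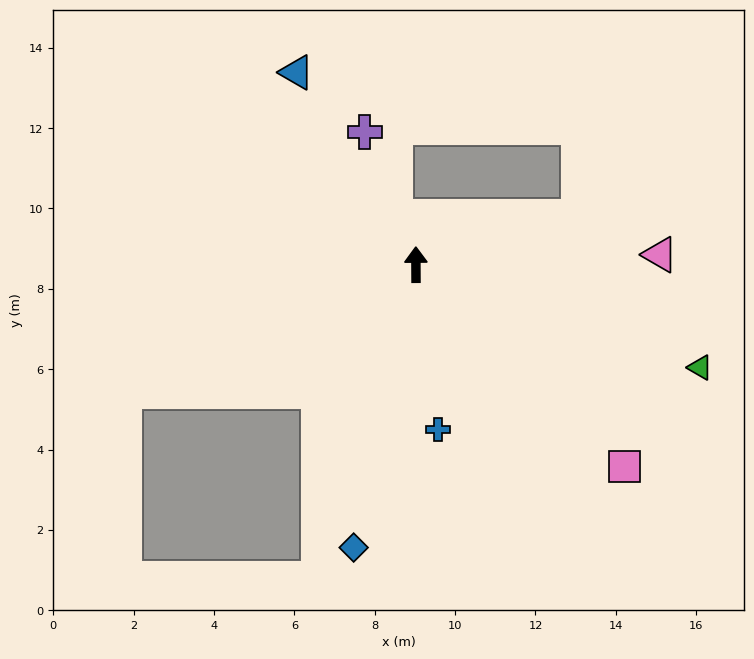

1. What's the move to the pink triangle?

turn right 88°, forward 6.1 m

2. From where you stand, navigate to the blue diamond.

turn left 167°, forward 7.2 m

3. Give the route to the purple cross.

turn left 21°, forward 3.5 m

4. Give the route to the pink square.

turn right 134°, forward 7.2 m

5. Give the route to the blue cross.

turn right 173°, forward 4.1 m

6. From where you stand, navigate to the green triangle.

turn right 110°, forward 7.5 m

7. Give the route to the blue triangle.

turn left 32°, forward 5.6 m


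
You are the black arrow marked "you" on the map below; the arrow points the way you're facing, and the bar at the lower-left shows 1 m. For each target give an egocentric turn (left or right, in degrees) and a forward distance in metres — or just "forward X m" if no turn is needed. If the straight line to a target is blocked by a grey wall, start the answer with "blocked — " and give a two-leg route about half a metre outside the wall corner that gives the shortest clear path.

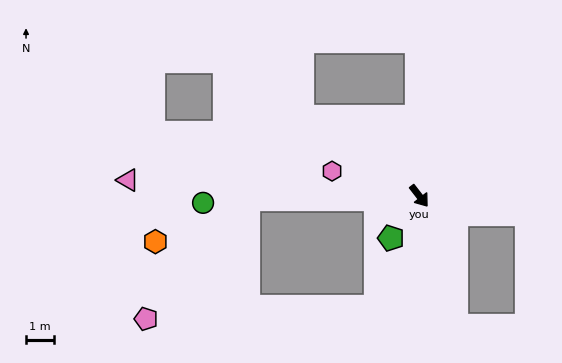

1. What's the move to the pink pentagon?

blocked — turn right 127°, forward 6.1 m, then turn left 49°, forward 5.5 m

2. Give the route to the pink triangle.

turn right 131°, forward 10.3 m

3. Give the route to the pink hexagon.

turn right 144°, forward 3.2 m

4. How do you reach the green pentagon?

turn right 72°, forward 1.8 m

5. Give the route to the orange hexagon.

blocked — turn right 127°, forward 6.1 m, then turn left 24°, forward 3.6 m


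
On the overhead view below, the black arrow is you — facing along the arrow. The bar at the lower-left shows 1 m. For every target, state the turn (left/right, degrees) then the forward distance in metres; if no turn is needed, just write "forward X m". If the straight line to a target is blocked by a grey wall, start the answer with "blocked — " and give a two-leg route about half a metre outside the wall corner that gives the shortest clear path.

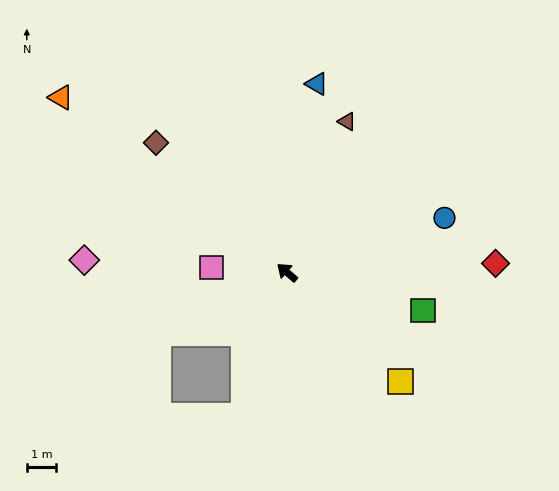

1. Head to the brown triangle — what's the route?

turn right 71°, forward 5.5 m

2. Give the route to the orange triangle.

turn left 3°, forward 9.7 m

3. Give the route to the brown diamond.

turn right 4°, forward 6.2 m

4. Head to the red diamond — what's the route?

turn right 137°, forward 7.1 m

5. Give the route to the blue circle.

turn right 120°, forward 5.6 m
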